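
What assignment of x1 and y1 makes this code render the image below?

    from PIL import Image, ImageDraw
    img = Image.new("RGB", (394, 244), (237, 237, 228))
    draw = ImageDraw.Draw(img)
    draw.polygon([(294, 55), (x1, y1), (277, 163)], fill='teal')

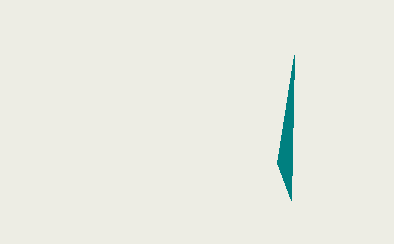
x1 = 291
y1 = 200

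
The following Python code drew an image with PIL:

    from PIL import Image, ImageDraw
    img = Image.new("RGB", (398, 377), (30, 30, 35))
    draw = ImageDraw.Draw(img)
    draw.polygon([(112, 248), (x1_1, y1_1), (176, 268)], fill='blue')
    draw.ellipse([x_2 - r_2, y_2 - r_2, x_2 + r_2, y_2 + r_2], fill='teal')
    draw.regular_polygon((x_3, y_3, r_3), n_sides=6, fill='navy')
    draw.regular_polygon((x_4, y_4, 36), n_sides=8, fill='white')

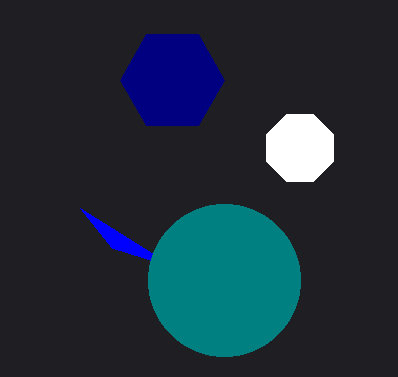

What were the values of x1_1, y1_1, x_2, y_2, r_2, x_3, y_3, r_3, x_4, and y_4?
x1_1 = 80
y1_1 = 208
x_2 = 224
y_2 = 280
r_2 = 76
x_3 = 172
y_3 = 80
r_3 = 52
x_4 = 300
y_4 = 148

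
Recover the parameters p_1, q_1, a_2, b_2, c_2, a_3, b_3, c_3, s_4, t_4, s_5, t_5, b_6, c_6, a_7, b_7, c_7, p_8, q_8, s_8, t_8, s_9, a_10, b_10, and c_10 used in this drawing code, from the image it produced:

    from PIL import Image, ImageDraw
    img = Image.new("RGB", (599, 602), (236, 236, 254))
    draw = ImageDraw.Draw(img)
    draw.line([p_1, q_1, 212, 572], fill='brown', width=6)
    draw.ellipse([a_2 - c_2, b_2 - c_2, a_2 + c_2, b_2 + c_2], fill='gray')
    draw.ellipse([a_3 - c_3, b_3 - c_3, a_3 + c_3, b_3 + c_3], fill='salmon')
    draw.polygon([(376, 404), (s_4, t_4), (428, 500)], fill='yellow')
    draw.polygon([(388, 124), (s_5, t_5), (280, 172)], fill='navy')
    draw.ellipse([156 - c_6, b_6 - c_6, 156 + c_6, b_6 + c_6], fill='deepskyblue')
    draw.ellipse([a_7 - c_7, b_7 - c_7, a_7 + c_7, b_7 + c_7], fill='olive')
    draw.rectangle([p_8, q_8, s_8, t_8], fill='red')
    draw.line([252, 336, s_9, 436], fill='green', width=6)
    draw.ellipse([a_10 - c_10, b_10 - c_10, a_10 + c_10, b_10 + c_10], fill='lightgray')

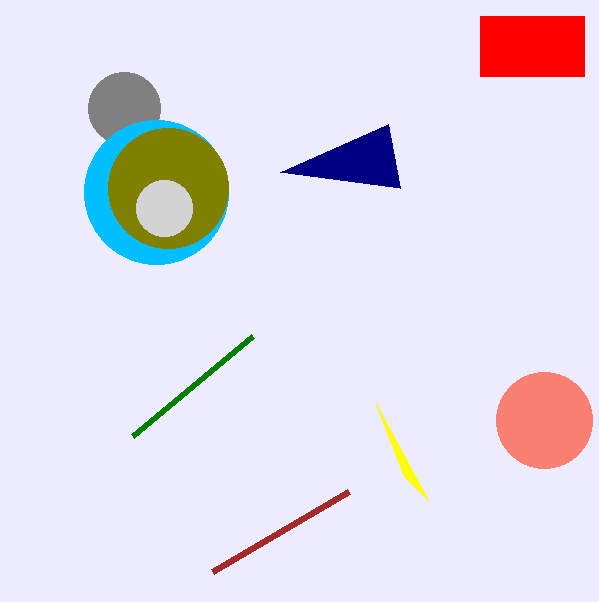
p_1 = 348
q_1 = 492
a_2 = 124
b_2 = 108
c_2 = 36
a_3 = 544
b_3 = 420
c_3 = 48
s_4 = 404
t_4 = 476
s_5 = 400
t_5 = 188
b_6 = 192
c_6 = 72
a_7 = 168
b_7 = 188
c_7 = 60
p_8 = 480
q_8 = 16
s_8 = 584
t_8 = 76
s_9 = 132
a_10 = 164
b_10 = 208
c_10 = 28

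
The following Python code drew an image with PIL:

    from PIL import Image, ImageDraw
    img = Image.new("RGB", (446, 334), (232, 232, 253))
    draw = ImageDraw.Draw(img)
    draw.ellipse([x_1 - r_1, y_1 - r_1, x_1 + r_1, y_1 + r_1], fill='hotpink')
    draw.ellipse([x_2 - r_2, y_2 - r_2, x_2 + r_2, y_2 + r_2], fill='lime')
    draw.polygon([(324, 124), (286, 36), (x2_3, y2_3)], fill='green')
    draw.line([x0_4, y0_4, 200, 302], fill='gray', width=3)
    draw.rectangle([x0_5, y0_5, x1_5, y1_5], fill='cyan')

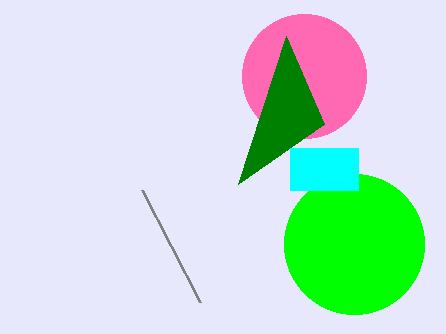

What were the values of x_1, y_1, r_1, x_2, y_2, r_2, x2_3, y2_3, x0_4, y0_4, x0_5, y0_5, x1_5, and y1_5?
x_1 = 304, y_1 = 76, r_1 = 62, x_2 = 354, y_2 = 244, r_2 = 70, x2_3 = 238, y2_3 = 184, x0_4 = 142, y0_4 = 190, x0_5 = 290, y0_5 = 148, x1_5 = 358, y1_5 = 190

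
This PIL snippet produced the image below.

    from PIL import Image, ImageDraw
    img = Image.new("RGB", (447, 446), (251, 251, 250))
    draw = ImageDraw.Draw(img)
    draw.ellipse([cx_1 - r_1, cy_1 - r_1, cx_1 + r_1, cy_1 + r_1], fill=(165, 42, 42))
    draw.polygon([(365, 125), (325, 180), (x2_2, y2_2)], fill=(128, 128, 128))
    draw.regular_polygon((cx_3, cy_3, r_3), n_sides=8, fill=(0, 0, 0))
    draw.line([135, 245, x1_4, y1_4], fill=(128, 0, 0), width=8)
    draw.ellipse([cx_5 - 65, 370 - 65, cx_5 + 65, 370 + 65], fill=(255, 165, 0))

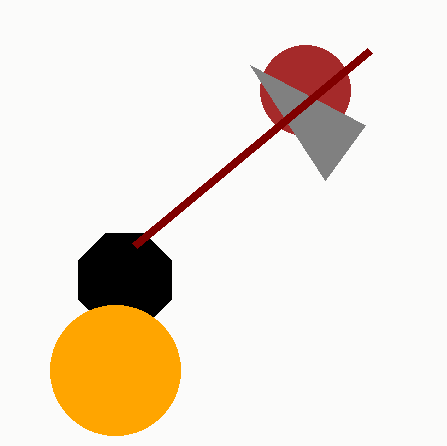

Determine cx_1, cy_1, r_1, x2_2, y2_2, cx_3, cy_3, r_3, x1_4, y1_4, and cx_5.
cx_1 = 305, cy_1 = 90, r_1 = 45, x2_2 = 250, y2_2 = 65, cx_3 = 125, cy_3 = 280, r_3 = 50, x1_4 = 370, y1_4 = 50, cx_5 = 115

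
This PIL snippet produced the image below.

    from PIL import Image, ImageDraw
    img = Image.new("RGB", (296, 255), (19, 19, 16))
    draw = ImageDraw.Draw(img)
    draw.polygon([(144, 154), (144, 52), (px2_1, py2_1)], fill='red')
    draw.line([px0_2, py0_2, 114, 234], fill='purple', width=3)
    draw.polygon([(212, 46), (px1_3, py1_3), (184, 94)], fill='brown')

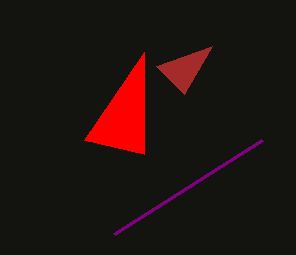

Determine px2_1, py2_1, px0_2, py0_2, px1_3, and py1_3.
px2_1 = 84, py2_1 = 140, px0_2 = 262, py0_2 = 140, px1_3 = 156, py1_3 = 66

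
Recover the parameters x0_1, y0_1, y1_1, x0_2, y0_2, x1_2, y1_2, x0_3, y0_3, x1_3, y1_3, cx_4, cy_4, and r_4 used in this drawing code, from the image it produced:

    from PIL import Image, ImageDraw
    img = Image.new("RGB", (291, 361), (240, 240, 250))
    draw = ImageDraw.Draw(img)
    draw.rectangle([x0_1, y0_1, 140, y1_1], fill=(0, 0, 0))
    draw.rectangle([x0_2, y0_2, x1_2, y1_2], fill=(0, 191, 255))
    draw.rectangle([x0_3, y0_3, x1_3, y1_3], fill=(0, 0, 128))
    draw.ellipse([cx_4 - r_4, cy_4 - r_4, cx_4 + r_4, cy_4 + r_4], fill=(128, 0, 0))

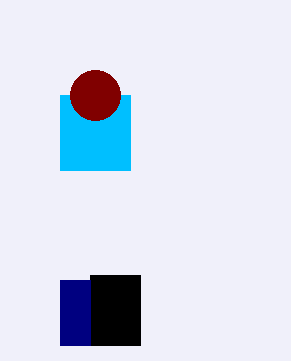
x0_1 = 90; y0_1 = 275; y1_1 = 345; x0_2 = 60; y0_2 = 95; x1_2 = 130; y1_2 = 170; x0_3 = 60; y0_3 = 280; x1_3 = 90; y1_3 = 345; cx_4 = 95; cy_4 = 95; r_4 = 25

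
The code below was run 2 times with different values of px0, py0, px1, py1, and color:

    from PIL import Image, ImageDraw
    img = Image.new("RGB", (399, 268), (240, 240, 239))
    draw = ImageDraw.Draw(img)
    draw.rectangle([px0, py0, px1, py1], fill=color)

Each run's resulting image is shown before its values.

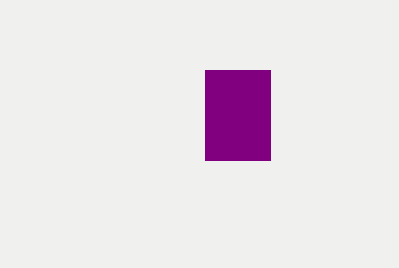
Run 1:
px0 = 205, py0 = 70, px1 = 270, py1 = 160, color = 'purple'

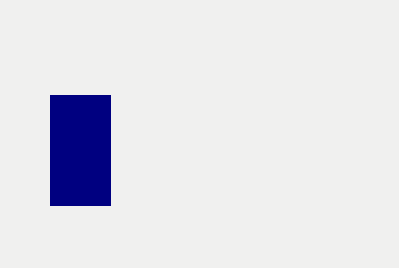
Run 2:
px0 = 50
py0 = 95
px1 = 110
py1 = 205
color = 'navy'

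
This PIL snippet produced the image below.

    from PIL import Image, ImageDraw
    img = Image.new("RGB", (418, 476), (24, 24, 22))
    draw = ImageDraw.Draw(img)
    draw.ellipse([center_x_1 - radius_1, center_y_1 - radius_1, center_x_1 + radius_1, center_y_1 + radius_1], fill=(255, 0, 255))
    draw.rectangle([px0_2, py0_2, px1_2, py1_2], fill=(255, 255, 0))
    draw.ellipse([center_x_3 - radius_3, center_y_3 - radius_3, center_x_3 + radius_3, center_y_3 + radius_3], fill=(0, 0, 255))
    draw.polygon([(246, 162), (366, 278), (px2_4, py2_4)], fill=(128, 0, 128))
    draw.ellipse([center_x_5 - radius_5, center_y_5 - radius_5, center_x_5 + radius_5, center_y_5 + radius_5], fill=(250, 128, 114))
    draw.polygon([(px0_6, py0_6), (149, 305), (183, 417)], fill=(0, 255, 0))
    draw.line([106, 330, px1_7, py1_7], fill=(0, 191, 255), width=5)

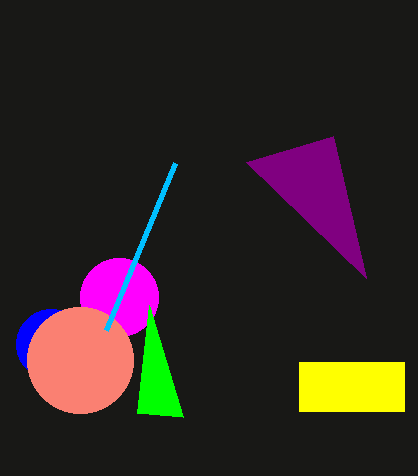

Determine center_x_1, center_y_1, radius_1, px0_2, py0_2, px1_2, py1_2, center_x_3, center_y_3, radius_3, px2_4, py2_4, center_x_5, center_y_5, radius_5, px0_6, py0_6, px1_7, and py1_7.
center_x_1 = 119; center_y_1 = 297; radius_1 = 39; px0_2 = 299; py0_2 = 362; px1_2 = 404; py1_2 = 411; center_x_3 = 51; center_y_3 = 344; radius_3 = 35; px2_4 = 333; py2_4 = 136; center_x_5 = 80; center_y_5 = 360; radius_5 = 53; px0_6 = 137; py0_6 = 413; px1_7 = 175; py1_7 = 163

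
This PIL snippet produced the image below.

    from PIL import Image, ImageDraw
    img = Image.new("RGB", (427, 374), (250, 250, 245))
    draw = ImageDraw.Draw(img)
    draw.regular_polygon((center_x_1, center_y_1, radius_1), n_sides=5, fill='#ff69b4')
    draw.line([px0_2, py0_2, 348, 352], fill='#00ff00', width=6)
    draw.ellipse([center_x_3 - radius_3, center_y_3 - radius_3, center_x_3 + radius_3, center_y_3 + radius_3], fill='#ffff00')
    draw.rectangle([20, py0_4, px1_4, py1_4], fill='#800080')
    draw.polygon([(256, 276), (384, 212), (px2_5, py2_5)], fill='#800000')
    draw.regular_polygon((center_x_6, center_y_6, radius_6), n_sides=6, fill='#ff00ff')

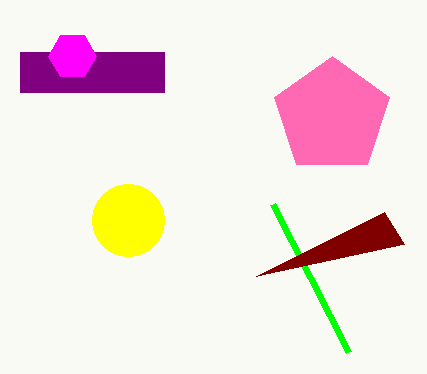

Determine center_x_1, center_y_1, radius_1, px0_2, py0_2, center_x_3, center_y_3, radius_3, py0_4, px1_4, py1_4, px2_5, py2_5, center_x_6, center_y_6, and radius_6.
center_x_1 = 332
center_y_1 = 116
radius_1 = 60
px0_2 = 272
py0_2 = 204
center_x_3 = 128
center_y_3 = 220
radius_3 = 36
py0_4 = 52
px1_4 = 164
py1_4 = 92
px2_5 = 404
py2_5 = 244
center_x_6 = 72
center_y_6 = 56
radius_6 = 24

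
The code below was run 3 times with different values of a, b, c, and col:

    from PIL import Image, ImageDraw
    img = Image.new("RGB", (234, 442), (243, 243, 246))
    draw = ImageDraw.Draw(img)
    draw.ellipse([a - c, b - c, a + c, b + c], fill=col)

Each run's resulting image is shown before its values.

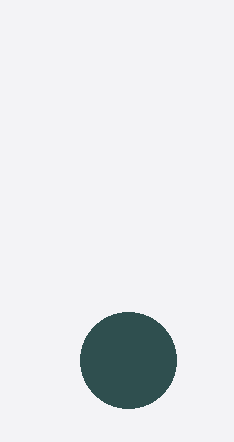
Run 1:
a = 128, b = 360, c = 48, col = 'darkslategray'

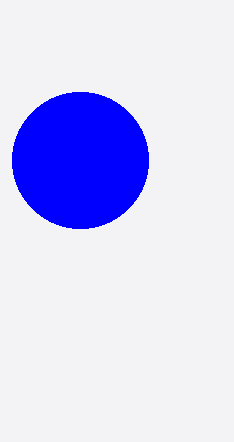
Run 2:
a = 80; b = 160; c = 68; col = 'blue'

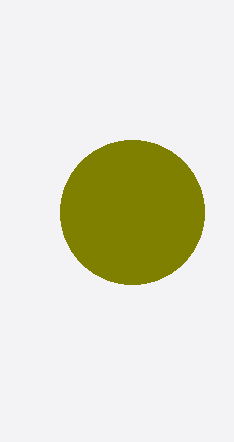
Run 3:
a = 132
b = 212
c = 72
col = 'olive'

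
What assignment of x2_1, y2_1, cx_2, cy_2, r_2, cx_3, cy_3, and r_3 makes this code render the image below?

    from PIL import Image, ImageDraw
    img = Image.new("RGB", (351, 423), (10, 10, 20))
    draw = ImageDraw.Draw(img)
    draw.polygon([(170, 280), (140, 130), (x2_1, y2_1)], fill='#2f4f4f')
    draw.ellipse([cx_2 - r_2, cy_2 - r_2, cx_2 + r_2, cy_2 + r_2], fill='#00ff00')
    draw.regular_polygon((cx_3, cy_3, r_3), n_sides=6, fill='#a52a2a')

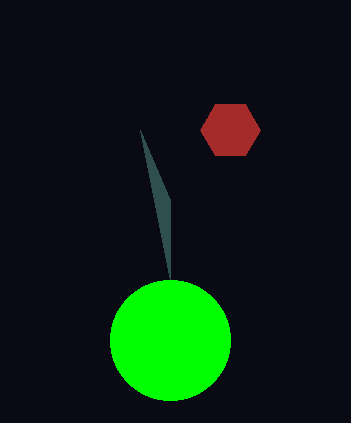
x2_1 = 170; y2_1 = 200; cx_2 = 170; cy_2 = 340; r_2 = 60; cx_3 = 230; cy_3 = 130; r_3 = 30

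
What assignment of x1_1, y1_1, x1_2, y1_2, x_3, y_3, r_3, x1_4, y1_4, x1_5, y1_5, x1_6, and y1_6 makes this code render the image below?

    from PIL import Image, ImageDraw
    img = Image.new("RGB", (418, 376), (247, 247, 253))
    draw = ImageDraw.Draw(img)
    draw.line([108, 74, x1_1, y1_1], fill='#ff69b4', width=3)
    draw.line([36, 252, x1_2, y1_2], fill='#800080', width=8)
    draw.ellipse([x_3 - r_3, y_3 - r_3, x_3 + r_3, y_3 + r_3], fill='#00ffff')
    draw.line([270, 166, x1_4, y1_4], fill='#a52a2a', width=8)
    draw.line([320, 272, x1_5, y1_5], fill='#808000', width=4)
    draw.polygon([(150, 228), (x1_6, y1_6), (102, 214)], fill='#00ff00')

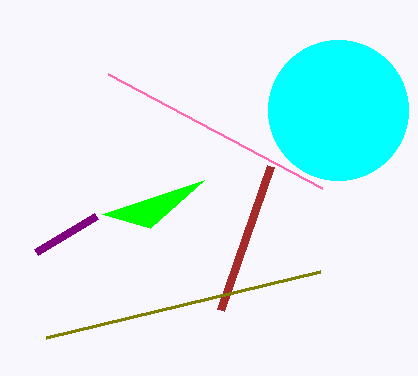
x1_1 = 322
y1_1 = 188
x1_2 = 96
y1_2 = 216
x_3 = 338
y_3 = 110
r_3 = 70
x1_4 = 220
y1_4 = 310
x1_5 = 46
y1_5 = 338
x1_6 = 204
y1_6 = 180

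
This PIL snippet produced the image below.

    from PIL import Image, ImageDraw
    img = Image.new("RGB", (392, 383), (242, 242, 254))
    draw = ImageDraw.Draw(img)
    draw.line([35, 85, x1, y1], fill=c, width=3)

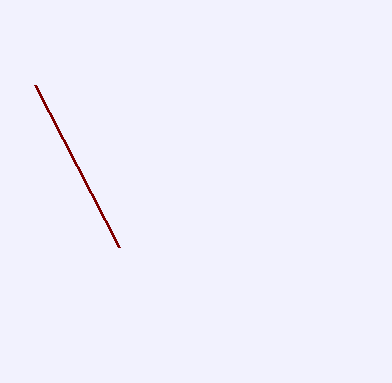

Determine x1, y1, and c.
x1 = 119, y1 = 247, c = 'maroon'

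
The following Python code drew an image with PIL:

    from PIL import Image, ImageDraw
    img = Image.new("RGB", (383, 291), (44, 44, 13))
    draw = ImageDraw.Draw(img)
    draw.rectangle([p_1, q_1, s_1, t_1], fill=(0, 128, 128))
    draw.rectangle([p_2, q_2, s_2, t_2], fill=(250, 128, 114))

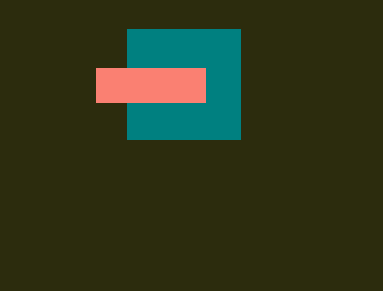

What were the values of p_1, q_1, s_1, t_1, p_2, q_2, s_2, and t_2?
p_1 = 127
q_1 = 29
s_1 = 240
t_1 = 139
p_2 = 96
q_2 = 68
s_2 = 205
t_2 = 102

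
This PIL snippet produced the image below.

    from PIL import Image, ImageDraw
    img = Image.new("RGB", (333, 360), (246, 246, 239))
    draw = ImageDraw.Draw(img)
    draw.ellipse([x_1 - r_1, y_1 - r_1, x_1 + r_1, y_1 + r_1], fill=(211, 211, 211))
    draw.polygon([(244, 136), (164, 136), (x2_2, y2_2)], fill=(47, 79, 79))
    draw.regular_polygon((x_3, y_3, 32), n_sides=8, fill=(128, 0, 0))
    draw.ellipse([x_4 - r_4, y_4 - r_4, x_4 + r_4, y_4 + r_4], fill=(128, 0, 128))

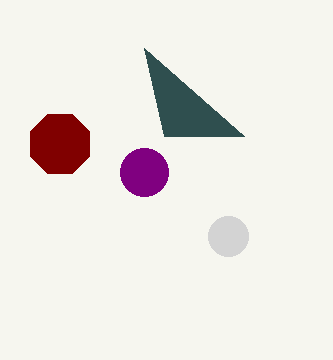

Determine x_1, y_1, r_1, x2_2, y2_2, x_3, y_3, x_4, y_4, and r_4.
x_1 = 228, y_1 = 236, r_1 = 20, x2_2 = 144, y2_2 = 48, x_3 = 60, y_3 = 144, x_4 = 144, y_4 = 172, r_4 = 24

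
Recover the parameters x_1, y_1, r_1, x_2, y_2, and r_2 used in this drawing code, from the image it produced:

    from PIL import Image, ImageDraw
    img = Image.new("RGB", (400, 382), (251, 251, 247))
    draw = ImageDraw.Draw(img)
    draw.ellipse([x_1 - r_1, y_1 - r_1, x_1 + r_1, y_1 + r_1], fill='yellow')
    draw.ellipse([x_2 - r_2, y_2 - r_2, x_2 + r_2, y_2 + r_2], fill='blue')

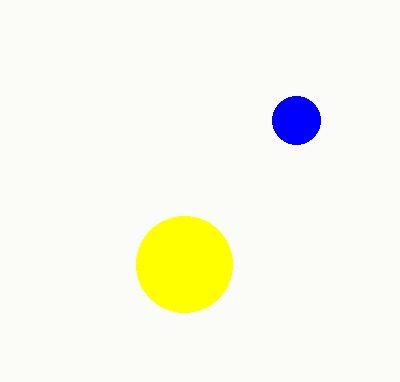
x_1 = 184
y_1 = 264
r_1 = 48
x_2 = 296
y_2 = 120
r_2 = 24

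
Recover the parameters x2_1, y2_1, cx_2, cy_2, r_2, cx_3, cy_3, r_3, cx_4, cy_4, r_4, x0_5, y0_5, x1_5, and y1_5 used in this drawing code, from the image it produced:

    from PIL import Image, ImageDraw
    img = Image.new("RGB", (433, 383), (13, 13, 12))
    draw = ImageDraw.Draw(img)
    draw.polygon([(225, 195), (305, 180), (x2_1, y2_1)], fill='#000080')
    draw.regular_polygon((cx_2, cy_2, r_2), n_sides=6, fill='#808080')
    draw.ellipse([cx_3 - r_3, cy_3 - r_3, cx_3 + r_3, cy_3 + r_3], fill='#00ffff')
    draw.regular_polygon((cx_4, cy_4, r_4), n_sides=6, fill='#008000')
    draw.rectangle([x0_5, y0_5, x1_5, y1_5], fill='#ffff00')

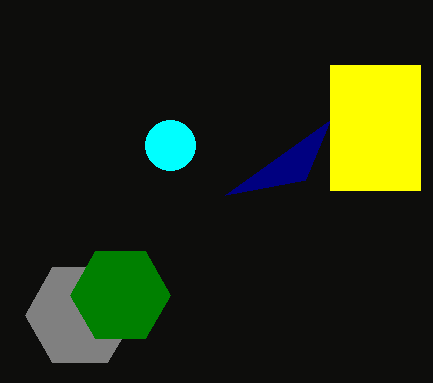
x2_1 = 330; y2_1 = 120; cx_2 = 80; cy_2 = 315; r_2 = 55; cx_3 = 170; cy_3 = 145; r_3 = 25; cx_4 = 120; cy_4 = 295; r_4 = 50; x0_5 = 330; y0_5 = 65; x1_5 = 420; y1_5 = 190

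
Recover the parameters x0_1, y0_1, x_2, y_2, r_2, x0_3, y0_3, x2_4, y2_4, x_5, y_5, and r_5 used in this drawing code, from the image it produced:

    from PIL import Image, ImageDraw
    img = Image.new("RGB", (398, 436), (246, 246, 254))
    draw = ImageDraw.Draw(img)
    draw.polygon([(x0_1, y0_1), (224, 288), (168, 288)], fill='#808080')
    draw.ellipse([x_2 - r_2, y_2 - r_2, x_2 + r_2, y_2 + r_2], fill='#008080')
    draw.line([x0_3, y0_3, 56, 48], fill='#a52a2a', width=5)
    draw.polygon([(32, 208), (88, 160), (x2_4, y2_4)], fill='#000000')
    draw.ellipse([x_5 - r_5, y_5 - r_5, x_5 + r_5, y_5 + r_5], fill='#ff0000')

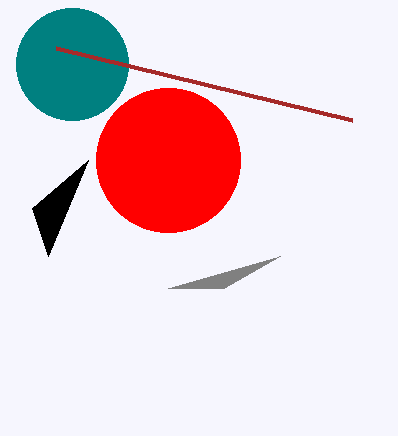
x0_1 = 280
y0_1 = 256
x_2 = 72
y_2 = 64
r_2 = 56
x0_3 = 352
y0_3 = 120
x2_4 = 48
y2_4 = 256
x_5 = 168
y_5 = 160
r_5 = 72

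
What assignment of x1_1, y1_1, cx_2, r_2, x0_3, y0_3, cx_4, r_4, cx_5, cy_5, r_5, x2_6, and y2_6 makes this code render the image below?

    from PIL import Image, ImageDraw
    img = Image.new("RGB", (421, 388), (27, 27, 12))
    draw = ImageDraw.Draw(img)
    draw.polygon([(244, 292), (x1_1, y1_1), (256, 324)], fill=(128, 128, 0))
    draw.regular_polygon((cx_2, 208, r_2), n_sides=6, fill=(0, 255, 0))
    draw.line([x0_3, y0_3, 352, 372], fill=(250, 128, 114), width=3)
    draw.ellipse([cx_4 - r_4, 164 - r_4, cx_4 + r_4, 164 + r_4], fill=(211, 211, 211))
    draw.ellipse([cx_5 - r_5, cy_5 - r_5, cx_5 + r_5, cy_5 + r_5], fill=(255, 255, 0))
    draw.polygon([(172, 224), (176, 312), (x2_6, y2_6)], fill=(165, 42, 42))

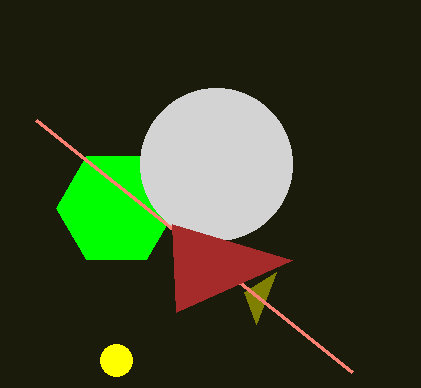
x1_1 = 276; y1_1 = 272; cx_2 = 116; r_2 = 60; x0_3 = 36; y0_3 = 120; cx_4 = 216; r_4 = 76; cx_5 = 116; cy_5 = 360; r_5 = 16; x2_6 = 292; y2_6 = 260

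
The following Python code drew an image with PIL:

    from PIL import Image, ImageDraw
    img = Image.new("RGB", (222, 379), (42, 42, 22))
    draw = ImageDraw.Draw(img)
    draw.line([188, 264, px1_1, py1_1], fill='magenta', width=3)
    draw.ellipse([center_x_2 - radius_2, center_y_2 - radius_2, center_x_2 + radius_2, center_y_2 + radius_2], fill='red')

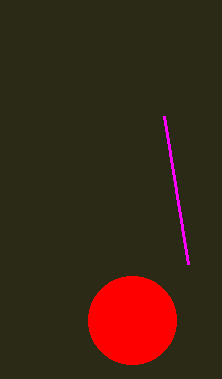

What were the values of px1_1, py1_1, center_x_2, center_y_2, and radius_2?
px1_1 = 164, py1_1 = 116, center_x_2 = 132, center_y_2 = 320, radius_2 = 44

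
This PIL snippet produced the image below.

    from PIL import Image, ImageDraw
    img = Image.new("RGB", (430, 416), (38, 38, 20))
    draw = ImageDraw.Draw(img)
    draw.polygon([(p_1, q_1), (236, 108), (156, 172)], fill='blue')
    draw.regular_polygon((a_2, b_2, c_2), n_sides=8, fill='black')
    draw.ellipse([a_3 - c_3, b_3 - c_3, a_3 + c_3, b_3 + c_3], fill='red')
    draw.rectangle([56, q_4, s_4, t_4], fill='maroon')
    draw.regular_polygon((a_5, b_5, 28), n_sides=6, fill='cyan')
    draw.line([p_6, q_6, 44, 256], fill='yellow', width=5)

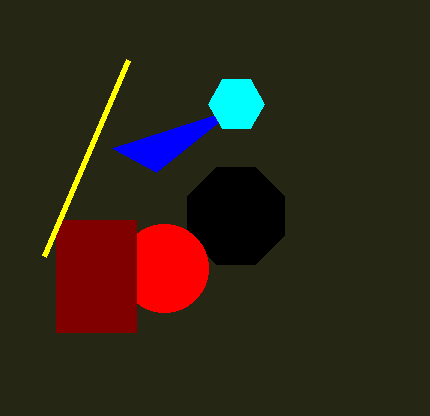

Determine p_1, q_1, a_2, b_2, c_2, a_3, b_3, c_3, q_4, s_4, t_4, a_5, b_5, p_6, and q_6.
p_1 = 112, q_1 = 148, a_2 = 236, b_2 = 216, c_2 = 52, a_3 = 164, b_3 = 268, c_3 = 44, q_4 = 220, s_4 = 136, t_4 = 332, a_5 = 236, b_5 = 104, p_6 = 128, q_6 = 60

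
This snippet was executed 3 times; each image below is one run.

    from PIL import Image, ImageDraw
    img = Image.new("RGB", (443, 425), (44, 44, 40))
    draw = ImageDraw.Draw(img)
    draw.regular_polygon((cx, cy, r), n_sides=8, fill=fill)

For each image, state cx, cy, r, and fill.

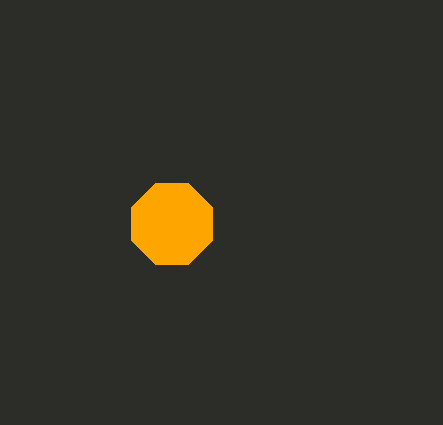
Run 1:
cx = 172
cy = 224
r = 44
fill = 'orange'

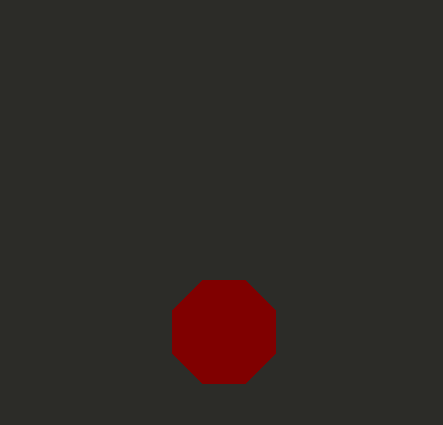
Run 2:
cx = 224, cy = 332, r = 56, fill = 'maroon'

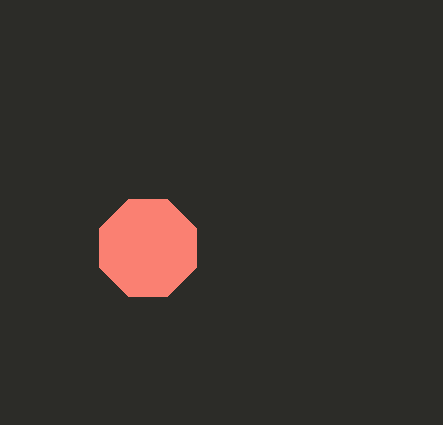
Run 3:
cx = 148
cy = 248
r = 52
fill = 'salmon'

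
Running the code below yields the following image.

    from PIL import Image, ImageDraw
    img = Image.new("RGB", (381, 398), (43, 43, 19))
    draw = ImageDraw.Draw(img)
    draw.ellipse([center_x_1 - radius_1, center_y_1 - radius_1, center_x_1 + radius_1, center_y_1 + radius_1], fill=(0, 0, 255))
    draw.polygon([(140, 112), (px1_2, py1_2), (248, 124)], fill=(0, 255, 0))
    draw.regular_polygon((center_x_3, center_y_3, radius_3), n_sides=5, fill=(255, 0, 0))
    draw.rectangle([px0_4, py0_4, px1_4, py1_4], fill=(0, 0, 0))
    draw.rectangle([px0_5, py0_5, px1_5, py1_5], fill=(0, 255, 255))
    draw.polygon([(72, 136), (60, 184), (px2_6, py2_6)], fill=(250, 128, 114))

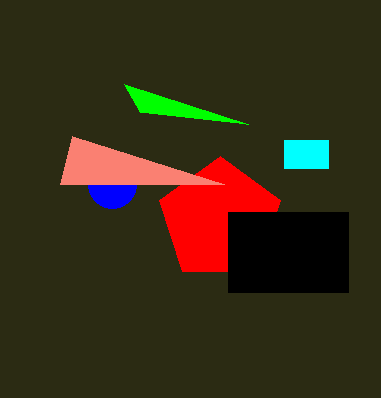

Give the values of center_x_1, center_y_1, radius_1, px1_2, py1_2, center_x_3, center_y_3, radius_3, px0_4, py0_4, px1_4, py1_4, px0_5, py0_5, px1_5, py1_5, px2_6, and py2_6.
center_x_1 = 112; center_y_1 = 184; radius_1 = 24; px1_2 = 124; py1_2 = 84; center_x_3 = 220; center_y_3 = 220; radius_3 = 64; px0_4 = 228; py0_4 = 212; px1_4 = 348; py1_4 = 292; px0_5 = 284; py0_5 = 140; px1_5 = 328; py1_5 = 168; px2_6 = 224; py2_6 = 184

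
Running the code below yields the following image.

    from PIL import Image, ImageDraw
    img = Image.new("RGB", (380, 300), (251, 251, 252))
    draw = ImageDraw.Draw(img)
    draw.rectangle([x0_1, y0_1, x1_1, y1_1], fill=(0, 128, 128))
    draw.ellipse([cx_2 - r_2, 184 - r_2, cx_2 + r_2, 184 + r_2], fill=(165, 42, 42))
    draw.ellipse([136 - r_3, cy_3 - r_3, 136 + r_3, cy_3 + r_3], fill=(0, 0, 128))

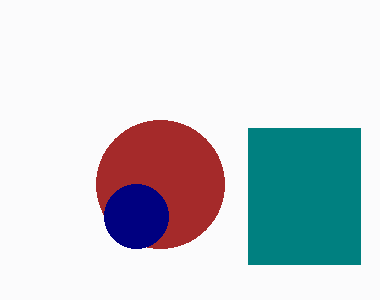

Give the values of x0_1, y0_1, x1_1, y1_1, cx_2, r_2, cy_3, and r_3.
x0_1 = 248
y0_1 = 128
x1_1 = 360
y1_1 = 264
cx_2 = 160
r_2 = 64
cy_3 = 216
r_3 = 32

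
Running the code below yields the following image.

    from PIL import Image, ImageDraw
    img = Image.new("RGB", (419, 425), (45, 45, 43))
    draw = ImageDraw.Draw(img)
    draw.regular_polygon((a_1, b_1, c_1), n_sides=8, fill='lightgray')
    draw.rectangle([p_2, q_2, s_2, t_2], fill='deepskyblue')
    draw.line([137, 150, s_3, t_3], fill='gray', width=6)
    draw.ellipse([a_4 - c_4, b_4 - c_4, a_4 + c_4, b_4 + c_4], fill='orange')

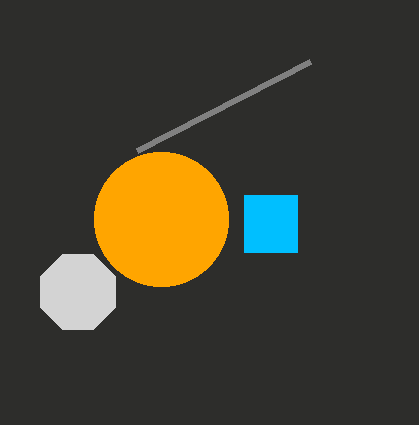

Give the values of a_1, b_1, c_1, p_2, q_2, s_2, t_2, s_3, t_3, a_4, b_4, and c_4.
a_1 = 78; b_1 = 292; c_1 = 41; p_2 = 244; q_2 = 195; s_2 = 297; t_2 = 252; s_3 = 310; t_3 = 61; a_4 = 161; b_4 = 219; c_4 = 67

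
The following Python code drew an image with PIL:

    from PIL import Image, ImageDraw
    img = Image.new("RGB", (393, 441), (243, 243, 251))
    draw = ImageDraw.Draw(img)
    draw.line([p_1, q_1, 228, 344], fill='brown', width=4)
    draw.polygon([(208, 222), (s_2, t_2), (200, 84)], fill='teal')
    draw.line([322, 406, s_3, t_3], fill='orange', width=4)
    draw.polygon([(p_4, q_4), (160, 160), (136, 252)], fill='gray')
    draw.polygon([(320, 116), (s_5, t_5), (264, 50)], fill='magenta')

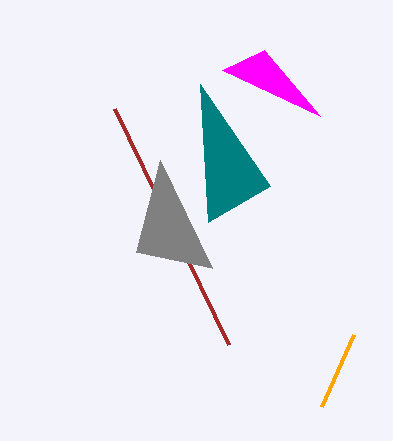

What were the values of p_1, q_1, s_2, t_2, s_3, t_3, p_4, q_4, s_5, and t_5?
p_1 = 114
q_1 = 108
s_2 = 270
t_2 = 186
s_3 = 354
t_3 = 334
p_4 = 212
q_4 = 268
s_5 = 222
t_5 = 70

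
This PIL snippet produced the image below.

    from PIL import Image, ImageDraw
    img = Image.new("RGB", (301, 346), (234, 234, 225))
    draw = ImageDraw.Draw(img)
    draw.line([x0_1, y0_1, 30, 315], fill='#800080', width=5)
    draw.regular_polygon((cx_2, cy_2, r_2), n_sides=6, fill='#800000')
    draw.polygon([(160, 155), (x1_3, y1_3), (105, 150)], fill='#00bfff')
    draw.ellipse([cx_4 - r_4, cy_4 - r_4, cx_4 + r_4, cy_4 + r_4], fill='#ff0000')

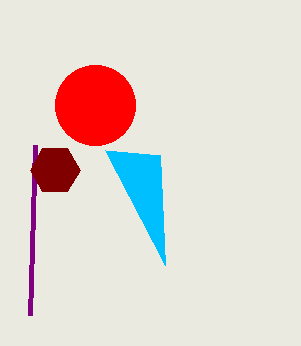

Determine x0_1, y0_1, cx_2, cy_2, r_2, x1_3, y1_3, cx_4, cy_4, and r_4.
x0_1 = 35
y0_1 = 145
cx_2 = 55
cy_2 = 170
r_2 = 25
x1_3 = 165
y1_3 = 265
cx_4 = 95
cy_4 = 105
r_4 = 40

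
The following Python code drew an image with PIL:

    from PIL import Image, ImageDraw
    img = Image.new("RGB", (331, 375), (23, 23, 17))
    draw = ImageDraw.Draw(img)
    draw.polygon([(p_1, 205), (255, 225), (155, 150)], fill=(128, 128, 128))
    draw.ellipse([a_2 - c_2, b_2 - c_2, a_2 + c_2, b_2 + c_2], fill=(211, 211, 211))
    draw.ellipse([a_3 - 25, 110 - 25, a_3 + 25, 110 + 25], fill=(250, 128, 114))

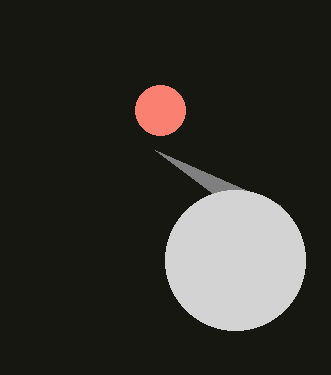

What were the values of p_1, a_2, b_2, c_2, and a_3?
p_1 = 280; a_2 = 235; b_2 = 260; c_2 = 70; a_3 = 160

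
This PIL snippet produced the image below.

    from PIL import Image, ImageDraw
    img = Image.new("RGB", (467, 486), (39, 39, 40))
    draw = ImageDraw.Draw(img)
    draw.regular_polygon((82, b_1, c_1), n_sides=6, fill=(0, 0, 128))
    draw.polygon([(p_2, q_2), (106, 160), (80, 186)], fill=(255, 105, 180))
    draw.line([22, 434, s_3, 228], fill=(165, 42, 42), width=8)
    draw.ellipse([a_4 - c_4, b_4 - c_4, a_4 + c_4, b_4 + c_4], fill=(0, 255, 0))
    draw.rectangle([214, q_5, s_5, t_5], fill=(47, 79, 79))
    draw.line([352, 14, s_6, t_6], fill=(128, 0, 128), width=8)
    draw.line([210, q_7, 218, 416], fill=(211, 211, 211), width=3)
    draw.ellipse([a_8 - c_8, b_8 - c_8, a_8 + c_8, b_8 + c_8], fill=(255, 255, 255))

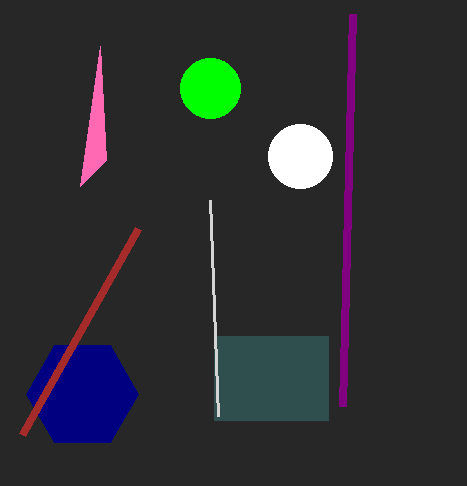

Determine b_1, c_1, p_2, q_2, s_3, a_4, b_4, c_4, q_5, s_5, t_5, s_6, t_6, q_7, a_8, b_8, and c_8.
b_1 = 394; c_1 = 56; p_2 = 100; q_2 = 46; s_3 = 138; a_4 = 210; b_4 = 88; c_4 = 30; q_5 = 336; s_5 = 328; t_5 = 420; s_6 = 342; t_6 = 406; q_7 = 200; a_8 = 300; b_8 = 156; c_8 = 32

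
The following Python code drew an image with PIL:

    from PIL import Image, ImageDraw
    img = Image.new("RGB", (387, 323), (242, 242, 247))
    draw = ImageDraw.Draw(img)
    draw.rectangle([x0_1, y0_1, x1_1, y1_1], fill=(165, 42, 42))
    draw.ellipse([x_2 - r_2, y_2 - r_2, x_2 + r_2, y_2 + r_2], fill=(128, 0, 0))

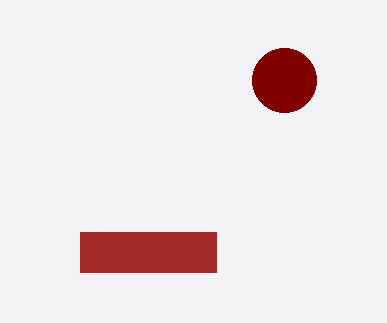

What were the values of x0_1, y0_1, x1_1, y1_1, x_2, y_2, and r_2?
x0_1 = 80; y0_1 = 232; x1_1 = 216; y1_1 = 272; x_2 = 284; y_2 = 80; r_2 = 32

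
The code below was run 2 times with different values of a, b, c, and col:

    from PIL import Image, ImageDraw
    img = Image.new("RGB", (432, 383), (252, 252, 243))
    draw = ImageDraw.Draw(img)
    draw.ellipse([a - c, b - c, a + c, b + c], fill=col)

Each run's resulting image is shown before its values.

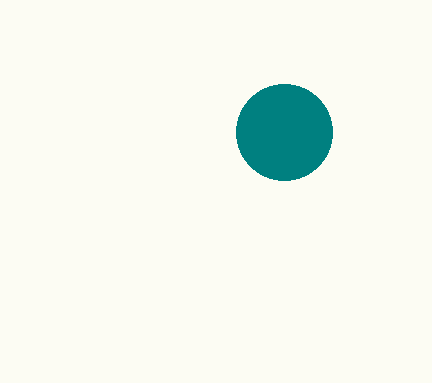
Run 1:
a = 284
b = 132
c = 48
col = 'teal'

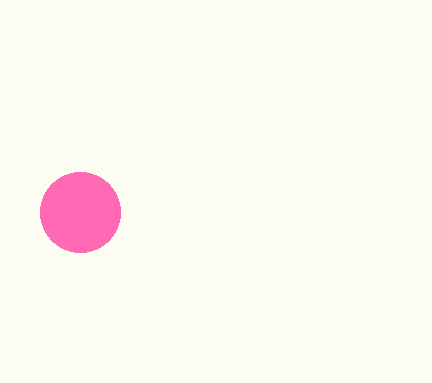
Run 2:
a = 80; b = 212; c = 40; col = 'hotpink'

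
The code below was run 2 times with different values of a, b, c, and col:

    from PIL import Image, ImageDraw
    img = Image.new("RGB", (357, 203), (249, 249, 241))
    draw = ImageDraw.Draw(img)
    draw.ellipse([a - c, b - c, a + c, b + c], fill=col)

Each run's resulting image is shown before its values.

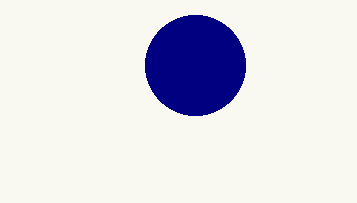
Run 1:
a = 195, b = 65, c = 50, col = 'navy'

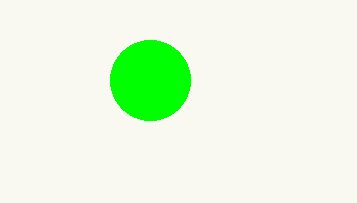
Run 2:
a = 150, b = 80, c = 40, col = 'lime'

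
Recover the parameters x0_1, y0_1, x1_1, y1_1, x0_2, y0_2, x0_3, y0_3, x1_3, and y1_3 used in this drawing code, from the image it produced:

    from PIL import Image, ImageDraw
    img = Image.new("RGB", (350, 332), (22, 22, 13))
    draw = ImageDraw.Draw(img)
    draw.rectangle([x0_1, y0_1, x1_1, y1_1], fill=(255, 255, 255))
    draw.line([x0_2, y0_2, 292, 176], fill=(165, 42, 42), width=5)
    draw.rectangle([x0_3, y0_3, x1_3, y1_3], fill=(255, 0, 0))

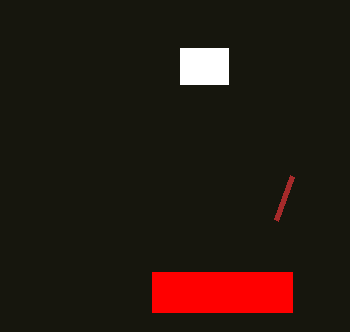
x0_1 = 180; y0_1 = 48; x1_1 = 228; y1_1 = 84; x0_2 = 276; y0_2 = 220; x0_3 = 152; y0_3 = 272; x1_3 = 292; y1_3 = 312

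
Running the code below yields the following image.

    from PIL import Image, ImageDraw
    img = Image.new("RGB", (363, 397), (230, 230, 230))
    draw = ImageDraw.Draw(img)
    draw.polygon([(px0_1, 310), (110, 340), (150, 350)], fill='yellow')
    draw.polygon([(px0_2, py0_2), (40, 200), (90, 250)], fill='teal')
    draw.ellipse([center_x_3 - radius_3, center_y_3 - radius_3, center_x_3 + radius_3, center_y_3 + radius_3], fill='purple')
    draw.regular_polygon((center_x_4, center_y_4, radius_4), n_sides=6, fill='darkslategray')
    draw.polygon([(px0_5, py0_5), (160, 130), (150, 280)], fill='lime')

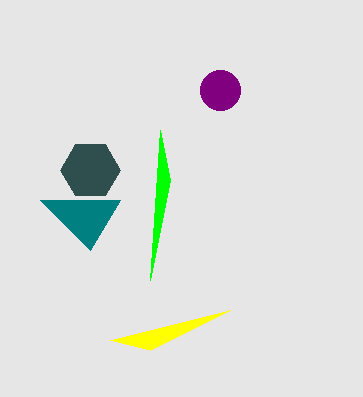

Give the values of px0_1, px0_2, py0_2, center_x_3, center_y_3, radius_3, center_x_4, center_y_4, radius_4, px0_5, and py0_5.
px0_1 = 230, px0_2 = 120, py0_2 = 200, center_x_3 = 220, center_y_3 = 90, radius_3 = 20, center_x_4 = 90, center_y_4 = 170, radius_4 = 30, px0_5 = 170, py0_5 = 180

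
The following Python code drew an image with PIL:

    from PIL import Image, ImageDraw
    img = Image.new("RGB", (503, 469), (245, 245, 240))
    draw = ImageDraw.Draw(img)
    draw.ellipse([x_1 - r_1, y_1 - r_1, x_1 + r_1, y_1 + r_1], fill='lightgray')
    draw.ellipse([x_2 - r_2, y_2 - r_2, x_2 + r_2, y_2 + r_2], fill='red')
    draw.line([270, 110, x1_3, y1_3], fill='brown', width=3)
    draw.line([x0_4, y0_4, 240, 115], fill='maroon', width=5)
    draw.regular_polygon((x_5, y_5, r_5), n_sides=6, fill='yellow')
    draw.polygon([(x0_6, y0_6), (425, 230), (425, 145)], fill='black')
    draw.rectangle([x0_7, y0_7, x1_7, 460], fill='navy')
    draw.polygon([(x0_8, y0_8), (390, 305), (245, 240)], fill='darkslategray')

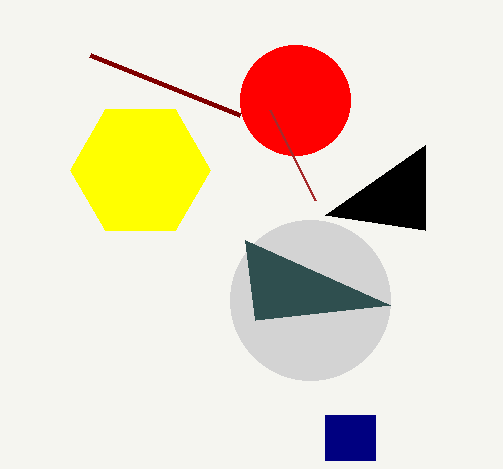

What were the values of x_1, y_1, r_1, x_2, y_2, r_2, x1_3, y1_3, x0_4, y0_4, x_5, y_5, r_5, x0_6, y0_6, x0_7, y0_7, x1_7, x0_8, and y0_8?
x_1 = 310, y_1 = 300, r_1 = 80, x_2 = 295, y_2 = 100, r_2 = 55, x1_3 = 315, y1_3 = 200, x0_4 = 90, y0_4 = 55, x_5 = 140, y_5 = 170, r_5 = 70, x0_6 = 325, y0_6 = 215, x0_7 = 325, y0_7 = 415, x1_7 = 375, x0_8 = 255, y0_8 = 320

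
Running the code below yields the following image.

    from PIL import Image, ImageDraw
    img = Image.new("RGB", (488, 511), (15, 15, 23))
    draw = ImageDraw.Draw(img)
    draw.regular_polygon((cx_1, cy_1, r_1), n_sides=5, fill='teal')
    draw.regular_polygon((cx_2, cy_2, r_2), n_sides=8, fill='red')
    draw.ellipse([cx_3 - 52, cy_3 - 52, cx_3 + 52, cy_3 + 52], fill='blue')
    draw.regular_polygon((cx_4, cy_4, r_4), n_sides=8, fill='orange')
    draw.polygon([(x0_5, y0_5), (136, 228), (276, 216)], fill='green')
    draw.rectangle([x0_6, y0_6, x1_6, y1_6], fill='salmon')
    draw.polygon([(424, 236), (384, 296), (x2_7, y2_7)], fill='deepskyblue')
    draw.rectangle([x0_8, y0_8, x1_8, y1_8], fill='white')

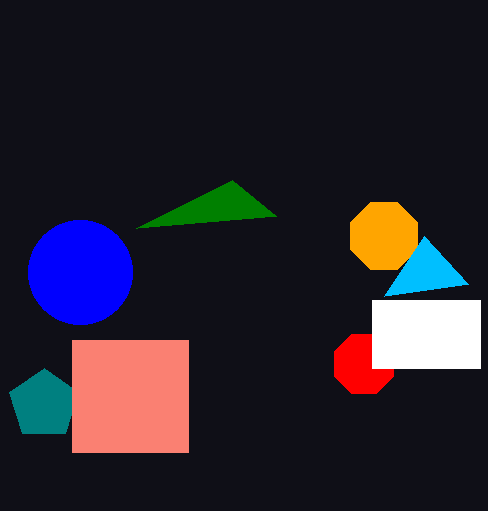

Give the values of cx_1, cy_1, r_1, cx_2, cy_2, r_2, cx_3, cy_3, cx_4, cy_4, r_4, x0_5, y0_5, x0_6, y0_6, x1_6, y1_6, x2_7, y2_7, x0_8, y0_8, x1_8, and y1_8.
cx_1 = 44, cy_1 = 404, r_1 = 36, cx_2 = 364, cy_2 = 364, r_2 = 32, cx_3 = 80, cy_3 = 272, cx_4 = 384, cy_4 = 236, r_4 = 36, x0_5 = 232, y0_5 = 180, x0_6 = 72, y0_6 = 340, x1_6 = 188, y1_6 = 452, x2_7 = 468, y2_7 = 284, x0_8 = 372, y0_8 = 300, x1_8 = 480, y1_8 = 368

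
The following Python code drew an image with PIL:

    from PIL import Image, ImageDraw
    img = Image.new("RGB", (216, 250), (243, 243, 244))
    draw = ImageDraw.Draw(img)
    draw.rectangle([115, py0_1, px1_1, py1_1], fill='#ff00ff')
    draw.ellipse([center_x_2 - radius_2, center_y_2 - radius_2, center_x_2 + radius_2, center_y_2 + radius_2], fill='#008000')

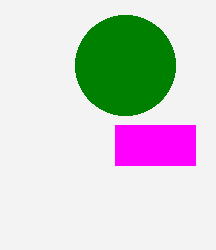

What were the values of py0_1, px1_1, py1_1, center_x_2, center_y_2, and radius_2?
py0_1 = 125; px1_1 = 195; py1_1 = 165; center_x_2 = 125; center_y_2 = 65; radius_2 = 50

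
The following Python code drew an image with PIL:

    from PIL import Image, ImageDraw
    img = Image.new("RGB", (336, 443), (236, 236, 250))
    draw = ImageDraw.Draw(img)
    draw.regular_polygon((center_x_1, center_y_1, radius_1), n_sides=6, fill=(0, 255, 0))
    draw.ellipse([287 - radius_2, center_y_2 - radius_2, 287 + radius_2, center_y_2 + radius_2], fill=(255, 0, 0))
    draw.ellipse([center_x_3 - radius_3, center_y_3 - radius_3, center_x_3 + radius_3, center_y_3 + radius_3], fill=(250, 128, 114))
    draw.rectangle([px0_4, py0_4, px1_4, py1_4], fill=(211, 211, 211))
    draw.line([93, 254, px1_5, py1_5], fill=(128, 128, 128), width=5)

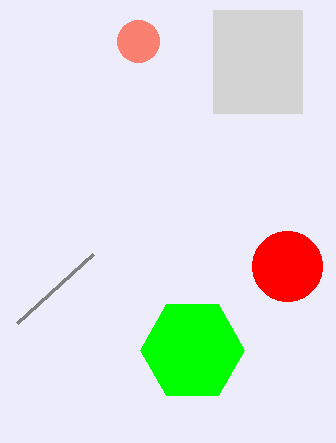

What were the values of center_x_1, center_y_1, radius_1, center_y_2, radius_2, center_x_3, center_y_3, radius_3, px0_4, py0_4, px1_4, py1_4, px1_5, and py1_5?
center_x_1 = 192; center_y_1 = 350; radius_1 = 52; center_y_2 = 266; radius_2 = 35; center_x_3 = 138; center_y_3 = 41; radius_3 = 21; px0_4 = 213; py0_4 = 10; px1_4 = 302; py1_4 = 113; px1_5 = 17; py1_5 = 323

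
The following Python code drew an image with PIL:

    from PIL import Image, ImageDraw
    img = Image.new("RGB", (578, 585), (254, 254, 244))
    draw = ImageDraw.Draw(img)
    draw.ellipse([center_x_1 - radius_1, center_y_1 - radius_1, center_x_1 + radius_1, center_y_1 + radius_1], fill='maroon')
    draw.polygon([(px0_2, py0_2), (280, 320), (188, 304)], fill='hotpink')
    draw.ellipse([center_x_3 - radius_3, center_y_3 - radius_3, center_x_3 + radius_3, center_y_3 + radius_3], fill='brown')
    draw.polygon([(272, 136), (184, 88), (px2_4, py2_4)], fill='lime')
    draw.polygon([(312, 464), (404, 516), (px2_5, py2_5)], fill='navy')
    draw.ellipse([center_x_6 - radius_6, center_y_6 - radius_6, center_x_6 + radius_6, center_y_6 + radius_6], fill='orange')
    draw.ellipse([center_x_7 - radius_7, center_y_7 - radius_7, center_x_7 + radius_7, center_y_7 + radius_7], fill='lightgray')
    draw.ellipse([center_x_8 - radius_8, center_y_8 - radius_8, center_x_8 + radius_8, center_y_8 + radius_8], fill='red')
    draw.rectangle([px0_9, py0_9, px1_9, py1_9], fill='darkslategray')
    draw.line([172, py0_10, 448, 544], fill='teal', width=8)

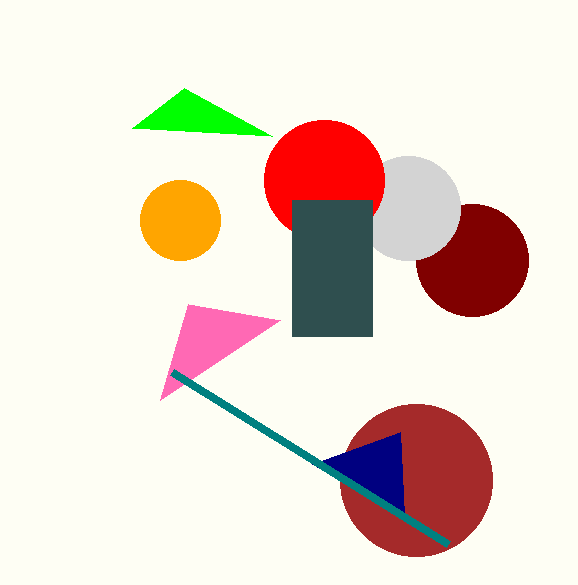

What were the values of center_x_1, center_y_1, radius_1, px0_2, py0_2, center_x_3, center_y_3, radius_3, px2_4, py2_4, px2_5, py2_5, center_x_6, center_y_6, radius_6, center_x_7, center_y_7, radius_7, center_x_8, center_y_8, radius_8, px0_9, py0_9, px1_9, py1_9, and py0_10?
center_x_1 = 472
center_y_1 = 260
radius_1 = 56
px0_2 = 160
py0_2 = 400
center_x_3 = 416
center_y_3 = 480
radius_3 = 76
px2_4 = 132
py2_4 = 128
px2_5 = 400
py2_5 = 432
center_x_6 = 180
center_y_6 = 220
radius_6 = 40
center_x_7 = 408
center_y_7 = 208
radius_7 = 52
center_x_8 = 324
center_y_8 = 180
radius_8 = 60
px0_9 = 292
py0_9 = 200
px1_9 = 372
py1_9 = 336
py0_10 = 372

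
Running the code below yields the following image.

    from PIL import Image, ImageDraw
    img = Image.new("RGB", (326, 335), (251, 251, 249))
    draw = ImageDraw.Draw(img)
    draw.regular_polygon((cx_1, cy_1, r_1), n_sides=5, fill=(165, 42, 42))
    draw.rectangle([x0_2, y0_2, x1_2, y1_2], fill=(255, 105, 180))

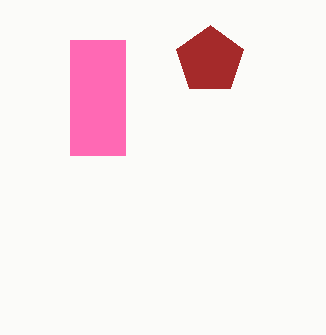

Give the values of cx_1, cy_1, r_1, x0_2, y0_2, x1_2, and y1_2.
cx_1 = 210
cy_1 = 60
r_1 = 35
x0_2 = 70
y0_2 = 40
x1_2 = 125
y1_2 = 155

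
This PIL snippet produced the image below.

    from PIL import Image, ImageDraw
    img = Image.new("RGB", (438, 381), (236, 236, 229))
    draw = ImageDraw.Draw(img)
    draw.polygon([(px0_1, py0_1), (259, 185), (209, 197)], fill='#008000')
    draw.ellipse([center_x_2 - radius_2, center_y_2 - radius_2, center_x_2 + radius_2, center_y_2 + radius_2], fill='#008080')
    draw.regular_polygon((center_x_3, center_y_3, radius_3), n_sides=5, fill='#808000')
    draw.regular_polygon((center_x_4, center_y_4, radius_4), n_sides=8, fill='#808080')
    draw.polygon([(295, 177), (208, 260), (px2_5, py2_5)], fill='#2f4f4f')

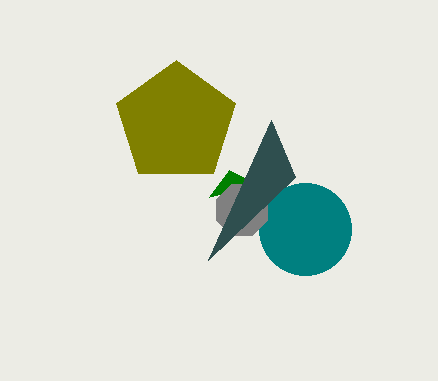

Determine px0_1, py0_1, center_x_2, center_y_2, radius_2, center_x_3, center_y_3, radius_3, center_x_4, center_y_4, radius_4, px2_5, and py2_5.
px0_1 = 229
py0_1 = 170
center_x_2 = 305
center_y_2 = 229
radius_2 = 46
center_x_3 = 176
center_y_3 = 123
radius_3 = 63
center_x_4 = 242
center_y_4 = 210
radius_4 = 28
px2_5 = 271
py2_5 = 120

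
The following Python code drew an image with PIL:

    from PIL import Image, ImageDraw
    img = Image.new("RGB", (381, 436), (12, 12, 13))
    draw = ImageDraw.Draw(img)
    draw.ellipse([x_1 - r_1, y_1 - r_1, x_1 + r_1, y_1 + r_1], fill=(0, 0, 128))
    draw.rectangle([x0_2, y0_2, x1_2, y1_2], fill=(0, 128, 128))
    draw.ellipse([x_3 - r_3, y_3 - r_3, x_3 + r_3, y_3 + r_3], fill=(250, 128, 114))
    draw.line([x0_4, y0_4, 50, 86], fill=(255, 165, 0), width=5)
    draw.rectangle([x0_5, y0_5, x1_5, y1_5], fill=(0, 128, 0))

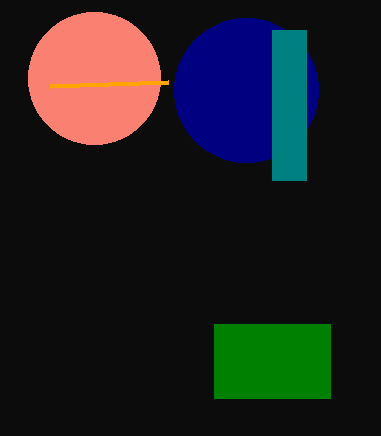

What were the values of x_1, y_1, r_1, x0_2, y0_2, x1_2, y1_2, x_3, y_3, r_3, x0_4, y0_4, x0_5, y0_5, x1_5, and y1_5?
x_1 = 246, y_1 = 90, r_1 = 72, x0_2 = 272, y0_2 = 30, x1_2 = 306, y1_2 = 180, x_3 = 94, y_3 = 78, r_3 = 66, x0_4 = 168, y0_4 = 82, x0_5 = 214, y0_5 = 324, x1_5 = 330, y1_5 = 398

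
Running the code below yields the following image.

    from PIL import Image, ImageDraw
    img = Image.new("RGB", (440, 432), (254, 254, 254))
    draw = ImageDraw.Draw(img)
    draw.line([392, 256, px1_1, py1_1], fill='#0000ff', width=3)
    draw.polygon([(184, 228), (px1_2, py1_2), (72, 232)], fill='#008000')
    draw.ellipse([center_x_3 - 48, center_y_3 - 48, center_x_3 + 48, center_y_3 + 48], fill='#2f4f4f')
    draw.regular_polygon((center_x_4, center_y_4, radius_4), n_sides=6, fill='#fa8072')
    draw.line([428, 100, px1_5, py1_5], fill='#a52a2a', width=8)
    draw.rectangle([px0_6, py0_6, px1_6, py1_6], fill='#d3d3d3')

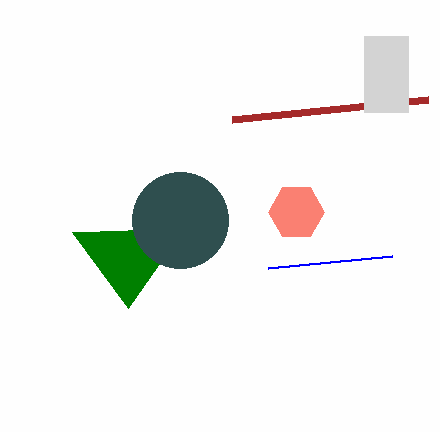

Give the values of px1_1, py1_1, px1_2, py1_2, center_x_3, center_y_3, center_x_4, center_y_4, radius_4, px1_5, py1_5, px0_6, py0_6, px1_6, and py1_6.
px1_1 = 268; py1_1 = 268; px1_2 = 128; py1_2 = 308; center_x_3 = 180; center_y_3 = 220; center_x_4 = 296; center_y_4 = 212; radius_4 = 28; px1_5 = 232; py1_5 = 120; px0_6 = 364; py0_6 = 36; px1_6 = 408; py1_6 = 112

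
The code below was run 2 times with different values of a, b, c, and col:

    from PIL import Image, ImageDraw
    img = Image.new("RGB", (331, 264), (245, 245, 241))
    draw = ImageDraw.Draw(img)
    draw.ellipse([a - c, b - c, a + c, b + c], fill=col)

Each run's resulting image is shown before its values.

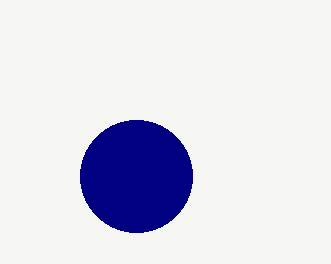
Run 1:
a = 136; b = 176; c = 56; col = 'navy'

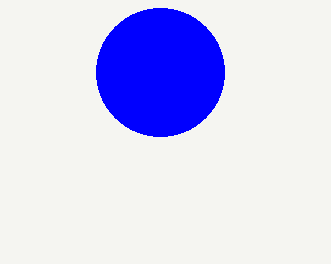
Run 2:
a = 160; b = 72; c = 64; col = 'blue'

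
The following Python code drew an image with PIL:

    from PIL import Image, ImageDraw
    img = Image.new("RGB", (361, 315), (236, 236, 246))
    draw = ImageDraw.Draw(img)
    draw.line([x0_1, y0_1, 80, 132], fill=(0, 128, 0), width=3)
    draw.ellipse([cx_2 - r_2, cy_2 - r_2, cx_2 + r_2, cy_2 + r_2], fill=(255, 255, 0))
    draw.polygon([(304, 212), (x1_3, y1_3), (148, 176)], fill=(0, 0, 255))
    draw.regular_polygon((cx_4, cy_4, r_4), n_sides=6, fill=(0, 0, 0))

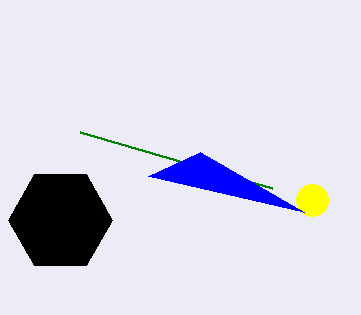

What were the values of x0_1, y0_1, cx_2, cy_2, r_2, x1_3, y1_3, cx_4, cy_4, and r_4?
x0_1 = 272
y0_1 = 188
cx_2 = 312
cy_2 = 200
r_2 = 16
x1_3 = 200
y1_3 = 152
cx_4 = 60
cy_4 = 220
r_4 = 52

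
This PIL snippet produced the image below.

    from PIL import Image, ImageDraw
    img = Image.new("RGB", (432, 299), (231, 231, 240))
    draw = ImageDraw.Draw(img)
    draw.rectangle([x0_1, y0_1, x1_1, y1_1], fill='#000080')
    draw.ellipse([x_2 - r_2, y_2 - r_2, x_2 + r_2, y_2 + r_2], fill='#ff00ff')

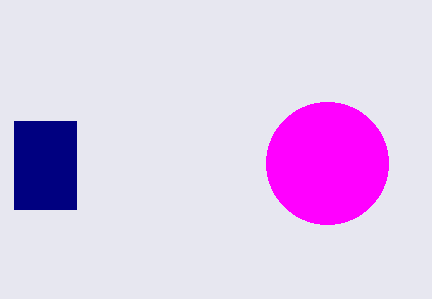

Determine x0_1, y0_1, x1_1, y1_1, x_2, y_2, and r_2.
x0_1 = 14
y0_1 = 121
x1_1 = 76
y1_1 = 209
x_2 = 327
y_2 = 163
r_2 = 61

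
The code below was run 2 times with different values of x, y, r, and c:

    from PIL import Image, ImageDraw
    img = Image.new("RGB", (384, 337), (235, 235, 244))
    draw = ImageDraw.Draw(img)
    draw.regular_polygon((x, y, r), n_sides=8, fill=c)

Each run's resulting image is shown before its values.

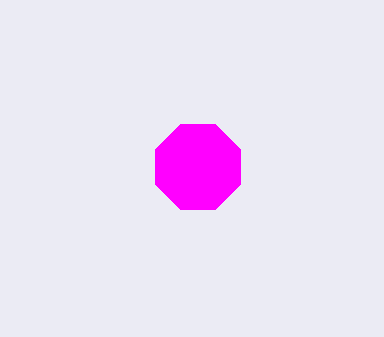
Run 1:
x = 198, y = 167, r = 46, c = 'magenta'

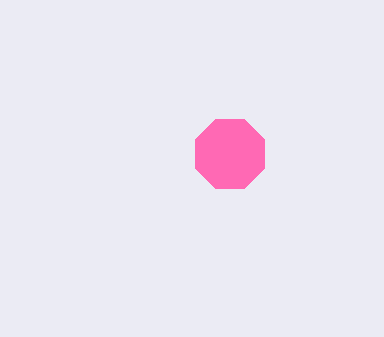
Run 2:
x = 230, y = 154, r = 37, c = 'hotpink'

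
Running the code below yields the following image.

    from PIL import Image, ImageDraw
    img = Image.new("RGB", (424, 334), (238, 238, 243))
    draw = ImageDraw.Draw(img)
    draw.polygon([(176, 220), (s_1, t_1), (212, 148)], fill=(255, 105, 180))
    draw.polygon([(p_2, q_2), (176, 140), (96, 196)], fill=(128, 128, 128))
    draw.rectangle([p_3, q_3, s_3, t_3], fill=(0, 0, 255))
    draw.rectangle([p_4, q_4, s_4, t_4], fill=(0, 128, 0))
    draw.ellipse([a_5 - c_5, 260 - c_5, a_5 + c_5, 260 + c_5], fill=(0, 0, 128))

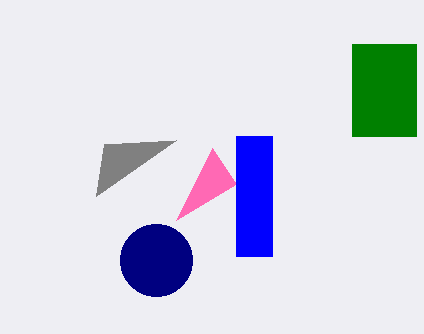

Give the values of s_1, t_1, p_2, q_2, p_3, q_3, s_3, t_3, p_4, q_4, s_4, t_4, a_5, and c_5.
s_1 = 236; t_1 = 184; p_2 = 104; q_2 = 144; p_3 = 236; q_3 = 136; s_3 = 272; t_3 = 256; p_4 = 352; q_4 = 44; s_4 = 416; t_4 = 136; a_5 = 156; c_5 = 36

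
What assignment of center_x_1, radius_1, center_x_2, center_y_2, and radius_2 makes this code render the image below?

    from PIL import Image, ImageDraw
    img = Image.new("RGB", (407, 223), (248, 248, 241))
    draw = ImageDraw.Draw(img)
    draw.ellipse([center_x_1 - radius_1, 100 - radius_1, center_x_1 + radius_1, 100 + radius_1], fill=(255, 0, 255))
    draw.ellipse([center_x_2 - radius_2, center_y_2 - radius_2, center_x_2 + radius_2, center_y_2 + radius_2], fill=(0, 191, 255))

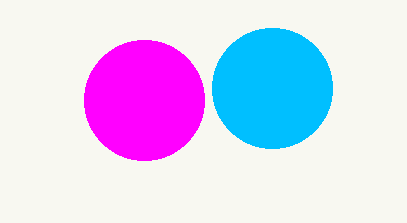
center_x_1 = 144, radius_1 = 60, center_x_2 = 272, center_y_2 = 88, radius_2 = 60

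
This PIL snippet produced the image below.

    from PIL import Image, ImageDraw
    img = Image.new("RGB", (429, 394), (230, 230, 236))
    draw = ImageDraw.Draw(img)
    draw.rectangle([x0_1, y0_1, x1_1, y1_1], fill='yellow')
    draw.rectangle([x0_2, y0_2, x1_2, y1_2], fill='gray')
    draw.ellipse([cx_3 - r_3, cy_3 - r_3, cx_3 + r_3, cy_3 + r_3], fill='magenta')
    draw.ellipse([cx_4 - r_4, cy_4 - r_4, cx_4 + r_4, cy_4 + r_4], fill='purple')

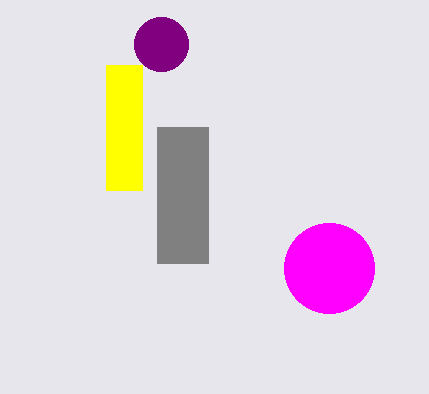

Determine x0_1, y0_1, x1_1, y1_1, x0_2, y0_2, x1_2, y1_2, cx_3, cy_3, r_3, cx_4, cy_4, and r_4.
x0_1 = 106, y0_1 = 65, x1_1 = 142, y1_1 = 190, x0_2 = 157, y0_2 = 127, x1_2 = 208, y1_2 = 263, cx_3 = 329, cy_3 = 268, r_3 = 45, cx_4 = 161, cy_4 = 44, r_4 = 27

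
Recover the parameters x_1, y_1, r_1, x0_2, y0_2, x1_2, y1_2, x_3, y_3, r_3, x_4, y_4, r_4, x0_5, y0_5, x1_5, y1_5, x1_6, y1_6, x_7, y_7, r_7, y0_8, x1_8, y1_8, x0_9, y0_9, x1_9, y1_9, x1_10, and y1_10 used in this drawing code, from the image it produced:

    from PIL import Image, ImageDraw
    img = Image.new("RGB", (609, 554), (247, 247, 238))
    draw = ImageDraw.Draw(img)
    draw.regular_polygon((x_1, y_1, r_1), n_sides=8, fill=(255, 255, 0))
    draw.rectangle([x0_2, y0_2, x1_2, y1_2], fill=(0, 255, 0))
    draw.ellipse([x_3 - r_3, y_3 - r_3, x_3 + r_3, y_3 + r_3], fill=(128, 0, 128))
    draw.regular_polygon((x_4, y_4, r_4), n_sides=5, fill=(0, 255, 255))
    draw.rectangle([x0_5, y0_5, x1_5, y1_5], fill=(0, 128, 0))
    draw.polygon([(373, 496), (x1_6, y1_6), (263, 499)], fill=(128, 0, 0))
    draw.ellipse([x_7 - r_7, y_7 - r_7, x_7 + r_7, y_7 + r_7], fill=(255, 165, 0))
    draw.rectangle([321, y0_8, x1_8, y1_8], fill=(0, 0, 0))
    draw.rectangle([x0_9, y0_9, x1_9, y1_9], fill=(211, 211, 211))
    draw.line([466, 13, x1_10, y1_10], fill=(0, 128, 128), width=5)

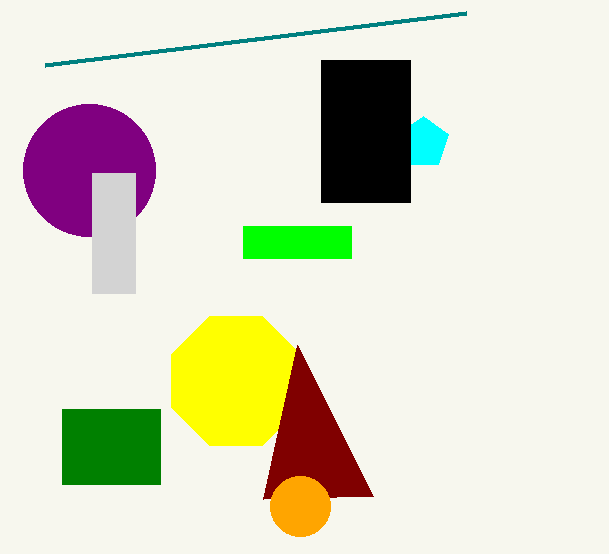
x_1 = 236, y_1 = 381, r_1 = 70, x0_2 = 243, y0_2 = 226, x1_2 = 351, y1_2 = 258, x_3 = 89, y_3 = 170, r_3 = 66, x_4 = 423, y_4 = 143, r_4 = 27, x0_5 = 62, y0_5 = 409, x1_5 = 160, y1_5 = 484, x1_6 = 297, y1_6 = 345, x_7 = 300, y_7 = 506, r_7 = 30, y0_8 = 60, x1_8 = 410, y1_8 = 202, x0_9 = 92, y0_9 = 173, x1_9 = 135, y1_9 = 293, x1_10 = 45, y1_10 = 65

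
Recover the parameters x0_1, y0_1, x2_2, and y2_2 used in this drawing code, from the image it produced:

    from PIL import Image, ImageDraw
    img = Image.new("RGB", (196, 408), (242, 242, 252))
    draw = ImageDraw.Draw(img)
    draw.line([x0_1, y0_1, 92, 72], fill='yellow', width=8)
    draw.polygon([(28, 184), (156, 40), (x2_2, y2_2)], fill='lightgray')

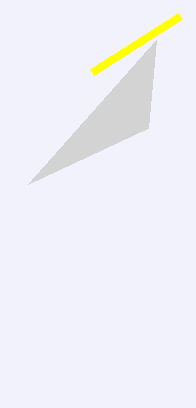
x0_1 = 180; y0_1 = 16; x2_2 = 148; y2_2 = 128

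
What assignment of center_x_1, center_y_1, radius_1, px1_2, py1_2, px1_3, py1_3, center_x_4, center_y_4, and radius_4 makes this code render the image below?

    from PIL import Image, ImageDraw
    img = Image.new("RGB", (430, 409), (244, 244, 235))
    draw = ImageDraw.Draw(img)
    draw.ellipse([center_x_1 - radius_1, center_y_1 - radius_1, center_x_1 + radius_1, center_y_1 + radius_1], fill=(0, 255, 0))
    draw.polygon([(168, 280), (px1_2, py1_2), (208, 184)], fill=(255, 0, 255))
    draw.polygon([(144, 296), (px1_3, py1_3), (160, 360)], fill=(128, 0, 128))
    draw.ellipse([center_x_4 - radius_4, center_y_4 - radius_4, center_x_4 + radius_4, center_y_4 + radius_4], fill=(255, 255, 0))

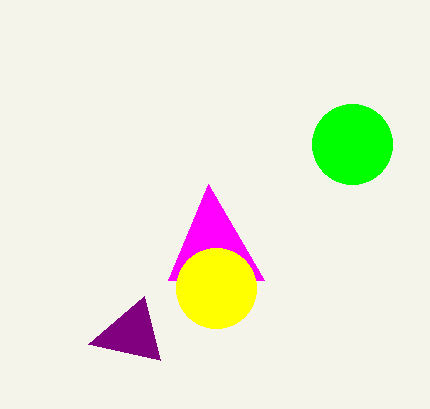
center_x_1 = 352, center_y_1 = 144, radius_1 = 40, px1_2 = 264, py1_2 = 280, px1_3 = 88, py1_3 = 344, center_x_4 = 216, center_y_4 = 288, radius_4 = 40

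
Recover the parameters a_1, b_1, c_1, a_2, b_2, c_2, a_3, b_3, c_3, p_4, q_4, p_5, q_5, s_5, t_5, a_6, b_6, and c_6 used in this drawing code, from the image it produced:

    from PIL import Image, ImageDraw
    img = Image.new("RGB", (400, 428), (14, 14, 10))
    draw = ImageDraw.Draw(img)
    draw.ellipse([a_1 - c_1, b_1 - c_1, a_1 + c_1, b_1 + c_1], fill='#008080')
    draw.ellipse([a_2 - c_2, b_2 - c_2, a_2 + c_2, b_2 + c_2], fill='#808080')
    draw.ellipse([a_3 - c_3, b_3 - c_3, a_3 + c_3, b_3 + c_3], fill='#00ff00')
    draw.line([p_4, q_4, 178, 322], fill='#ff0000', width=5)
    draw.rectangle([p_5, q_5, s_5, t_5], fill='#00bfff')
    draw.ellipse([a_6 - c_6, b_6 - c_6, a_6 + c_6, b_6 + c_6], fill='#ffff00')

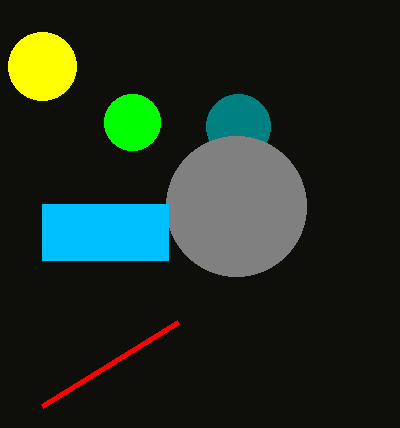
a_1 = 238; b_1 = 126; c_1 = 32; a_2 = 236; b_2 = 206; c_2 = 70; a_3 = 132; b_3 = 122; c_3 = 28; p_4 = 42; q_4 = 406; p_5 = 42; q_5 = 204; s_5 = 168; t_5 = 260; a_6 = 42; b_6 = 66; c_6 = 34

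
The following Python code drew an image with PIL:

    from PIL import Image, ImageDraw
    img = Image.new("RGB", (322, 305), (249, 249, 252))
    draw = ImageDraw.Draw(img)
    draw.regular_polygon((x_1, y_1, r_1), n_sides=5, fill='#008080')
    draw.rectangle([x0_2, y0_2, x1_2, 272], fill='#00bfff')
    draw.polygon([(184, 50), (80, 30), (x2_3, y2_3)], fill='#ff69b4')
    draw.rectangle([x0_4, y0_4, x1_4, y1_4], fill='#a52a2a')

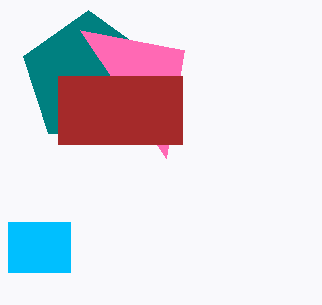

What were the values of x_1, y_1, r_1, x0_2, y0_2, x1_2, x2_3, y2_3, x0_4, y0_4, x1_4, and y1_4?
x_1 = 88, y_1 = 78, r_1 = 68, x0_2 = 8, y0_2 = 222, x1_2 = 70, x2_3 = 166, y2_3 = 158, x0_4 = 58, y0_4 = 76, x1_4 = 182, y1_4 = 144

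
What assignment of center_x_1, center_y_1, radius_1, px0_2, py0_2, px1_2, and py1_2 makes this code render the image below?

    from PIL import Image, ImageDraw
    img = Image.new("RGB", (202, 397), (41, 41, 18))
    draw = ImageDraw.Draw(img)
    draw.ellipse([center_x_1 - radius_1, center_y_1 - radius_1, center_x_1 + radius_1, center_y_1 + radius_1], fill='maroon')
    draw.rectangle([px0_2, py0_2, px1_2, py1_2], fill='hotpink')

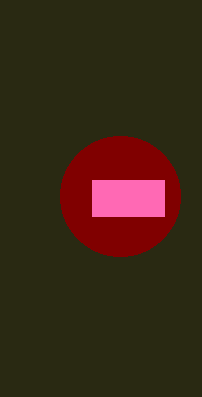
center_x_1 = 120
center_y_1 = 196
radius_1 = 60
px0_2 = 92
py0_2 = 180
px1_2 = 164
py1_2 = 216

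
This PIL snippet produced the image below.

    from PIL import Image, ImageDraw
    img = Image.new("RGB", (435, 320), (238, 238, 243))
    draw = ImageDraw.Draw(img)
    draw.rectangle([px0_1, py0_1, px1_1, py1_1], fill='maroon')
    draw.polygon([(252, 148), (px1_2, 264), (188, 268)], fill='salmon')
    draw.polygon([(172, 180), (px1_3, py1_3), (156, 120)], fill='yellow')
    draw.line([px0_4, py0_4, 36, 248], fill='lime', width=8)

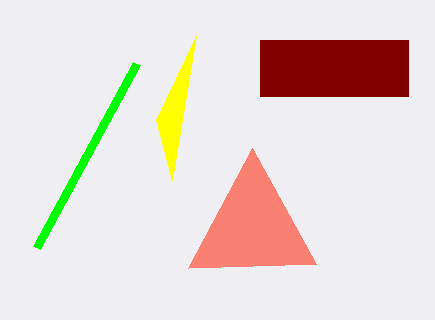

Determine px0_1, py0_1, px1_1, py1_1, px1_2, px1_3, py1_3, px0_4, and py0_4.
px0_1 = 260
py0_1 = 40
px1_1 = 408
py1_1 = 96
px1_2 = 316
px1_3 = 196
py1_3 = 36
px0_4 = 136
py0_4 = 64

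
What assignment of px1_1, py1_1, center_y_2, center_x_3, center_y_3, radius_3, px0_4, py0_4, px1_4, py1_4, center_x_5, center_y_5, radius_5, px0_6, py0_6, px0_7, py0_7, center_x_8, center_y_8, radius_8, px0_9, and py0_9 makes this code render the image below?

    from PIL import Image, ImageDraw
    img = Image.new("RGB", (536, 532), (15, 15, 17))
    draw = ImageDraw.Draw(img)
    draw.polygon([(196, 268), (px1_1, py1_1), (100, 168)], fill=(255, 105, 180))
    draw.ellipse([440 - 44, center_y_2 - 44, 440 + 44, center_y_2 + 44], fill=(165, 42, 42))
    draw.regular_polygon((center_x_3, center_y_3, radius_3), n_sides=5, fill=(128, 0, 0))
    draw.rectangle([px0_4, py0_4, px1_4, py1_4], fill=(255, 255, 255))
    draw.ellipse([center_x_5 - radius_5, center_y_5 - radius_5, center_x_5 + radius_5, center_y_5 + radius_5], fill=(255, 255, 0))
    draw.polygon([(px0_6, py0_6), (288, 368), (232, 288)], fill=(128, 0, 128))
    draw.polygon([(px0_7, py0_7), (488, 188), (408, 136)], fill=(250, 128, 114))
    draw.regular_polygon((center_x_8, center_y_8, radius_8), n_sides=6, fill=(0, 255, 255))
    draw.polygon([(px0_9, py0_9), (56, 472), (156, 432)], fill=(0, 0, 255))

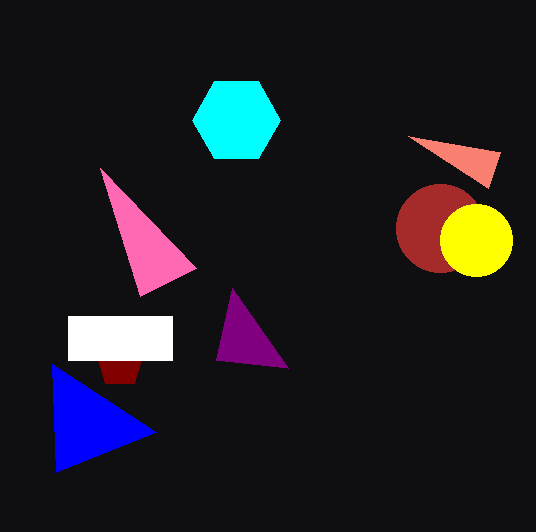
px1_1 = 140, py1_1 = 296, center_y_2 = 228, center_x_3 = 120, center_y_3 = 364, radius_3 = 24, px0_4 = 68, py0_4 = 316, px1_4 = 172, py1_4 = 360, center_x_5 = 476, center_y_5 = 240, radius_5 = 36, px0_6 = 216, py0_6 = 360, px0_7 = 500, py0_7 = 152, center_x_8 = 236, center_y_8 = 120, radius_8 = 44, px0_9 = 52, py0_9 = 364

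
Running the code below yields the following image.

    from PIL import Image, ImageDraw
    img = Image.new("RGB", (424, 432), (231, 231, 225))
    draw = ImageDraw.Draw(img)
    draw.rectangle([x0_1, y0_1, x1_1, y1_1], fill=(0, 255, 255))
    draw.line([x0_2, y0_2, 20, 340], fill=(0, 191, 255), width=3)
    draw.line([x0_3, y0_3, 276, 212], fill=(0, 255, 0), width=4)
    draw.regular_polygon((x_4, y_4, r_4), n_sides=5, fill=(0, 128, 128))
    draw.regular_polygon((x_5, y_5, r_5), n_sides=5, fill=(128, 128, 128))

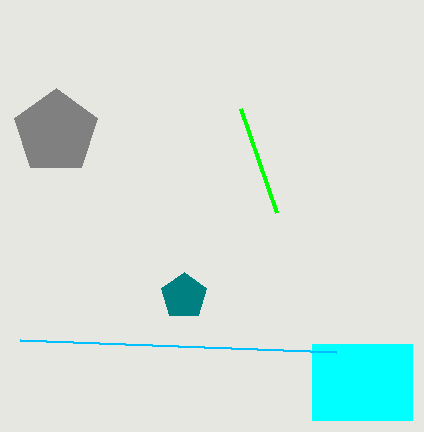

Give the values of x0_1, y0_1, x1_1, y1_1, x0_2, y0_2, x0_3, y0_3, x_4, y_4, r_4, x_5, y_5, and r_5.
x0_1 = 312, y0_1 = 344, x1_1 = 412, y1_1 = 420, x0_2 = 336, y0_2 = 352, x0_3 = 240, y0_3 = 108, x_4 = 184, y_4 = 296, r_4 = 24, x_5 = 56, y_5 = 132, r_5 = 44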